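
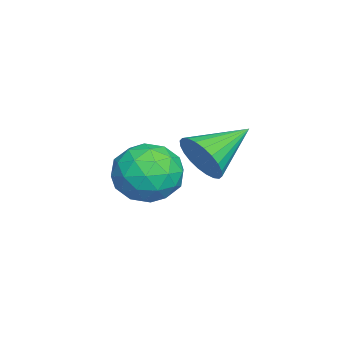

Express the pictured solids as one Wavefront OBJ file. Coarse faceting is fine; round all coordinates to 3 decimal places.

v -1.695 -1.623 -3.429
v -1.17 -1.033 -4.091
v -0.29 -2.427 -3.029
v 0.235 -1.837 -3.691
v -0.152 -1.425 -2.829
v -1.021 -0.929 -3.076
v -0.439 -2.531 -4.044
v -1.308 -2.035 -4.291
v -0.393 -1.594 -4.47
v -0.216 -0.911 -3.72
v -1.244 -2.549 -3.4
v -1.067 -1.866 -2.65
v -1.556 -1.258 -3.795
v 0.096 -2.202 -3.325
v -0.132 -1.961 -2.819
v 0.177 -1.614 -3.207
v -1.468 -1.196 -3.199
v -1.159 -0.849 -3.588
v -0.561 -1.08 -2.846
v -0.301 -2.611 -3.532
v 0.008 -2.264 -3.921
v -1.637 -1.846 -3.913
v -1.328 -1.499 -4.301
v -0.899 -2.38 -4.274
v -0.791 -1.241 -4.407
v 0.035 -1.713 -4.172
v -0.361 -2.121 -4.379
v -0.872 -1.829 -4.525
v -0.686 -0.839 -3.966
v 0.139 -1.311 -3.731
v -0.088 -1.07 -3.224
v -0.599 -0.778 -3.37
v -0.23 -1.169 -4.189
v -1.599 -2.149 -3.389
v -0.774 -2.621 -3.154
v -0.861 -2.682 -3.75
v -1.372 -2.39 -3.896
v -1.495 -1.747 -2.948
v -0.669 -2.219 -2.713
v -0.588 -1.631 -2.595
v -1.099 -1.339 -2.741
v -1.23 -2.291 -2.931
v 1.954 0.05 -1.547
v 2.425 0.187 -0.953
v 0.906 1.09 -0.953
v 2.518 0.393 -1.151
v 2.525 0.547 -1.408
v 2.445 0.626 -1.687
v 2.291 0.617 -1.944
v 2.085 0.522 -2.141
v 1.859 0.355 -2.248
v 1.647 0.142 -2.247
v 1.482 -0.086 -2.14
v 1.389 -0.292 -1.943
v 1.382 -0.446 -1.685
v 1.462 -0.525 -1.406
v 1.616 -0.516 -1.149
v 1.822 -0.421 -0.952
v 2.048 -0.254 -0.846
v 2.26 -0.041 -0.846
f 1 38 17
f 38 12 41
f 17 41 6
f 38 41 17
f 1 17 13
f 17 6 18
f 13 18 2
f 17 18 13
f 1 13 22
f 13 2 23
f 22 23 8
f 13 23 22
f 1 22 34
f 22 8 37
f 34 37 11
f 22 37 34
f 1 34 38
f 34 11 42
f 38 42 12
f 34 42 38
f 2 18 29
f 18 6 32
f 29 32 10
f 18 32 29
f 6 41 19
f 41 12 40
f 19 40 5
f 41 40 19
f 12 42 39
f 42 11 35
f 39 35 3
f 42 35 39
f 11 37 36
f 37 8 24
f 36 24 7
f 37 24 36
f 8 23 28
f 23 2 25
f 28 25 9
f 23 25 28
f 4 30 16
f 30 10 31
f 16 31 5
f 30 31 16
f 4 16 14
f 16 5 15
f 14 15 3
f 16 15 14
f 4 14 21
f 14 3 20
f 21 20 7
f 14 20 21
f 4 21 26
f 21 7 27
f 26 27 9
f 21 27 26
f 4 26 30
f 26 9 33
f 30 33 10
f 26 33 30
f 5 31 19
f 31 10 32
f 19 32 6
f 31 32 19
f 3 15 39
f 15 5 40
f 39 40 12
f 15 40 39
f 7 20 36
f 20 3 35
f 36 35 11
f 20 35 36
f 9 27 28
f 27 7 24
f 28 24 8
f 27 24 28
f 10 33 29
f 33 9 25
f 29 25 2
f 33 25 29
f 44 43 46
f 44 46 45
f 46 43 47
f 46 47 45
f 47 43 48
f 47 48 45
f 48 43 49
f 48 49 45
f 49 43 50
f 49 50 45
f 50 43 51
f 50 51 45
f 51 43 52
f 51 52 45
f 52 43 53
f 52 53 45
f 53 43 54
f 53 54 45
f 54 43 55
f 54 55 45
f 55 43 56
f 55 56 45
f 56 43 57
f 56 57 45
f 57 43 58
f 57 58 45
f 58 43 59
f 58 59 45
f 59 43 60
f 59 60 45
f 60 43 44
f 60 44 45



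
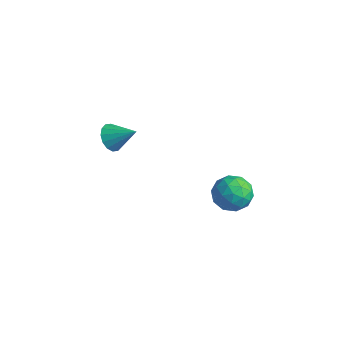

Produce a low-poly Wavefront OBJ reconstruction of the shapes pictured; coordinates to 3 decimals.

v -2.128 0.332 1.445
v -1.886 0.568 0.961
v -1.312 0.748 2.055
v -2.076 0.782 1.068
v -2.279 0.876 1.276
v -2.442 0.824 1.529
v -2.52 0.64 1.76
v -2.494 0.374 1.906
v -2.369 0.096 1.929
v -2.18 -0.119 1.823
v -1.976 -0.213 1.615
v -1.814 -0.161 1.362
v -1.735 0.023 1.131
v -1.762 0.29 0.984
v 2.651 2.33 0.518
v 3.166 1.792 0.657
v 1.754 1.508 0.663
v 2.269 0.97 0.802
v 2.159 1.528 1.303
v 2.714 2.035 1.213
v 2.206 1.265 0.107
v 2.761 1.772 0.017
v 2.891 1.134 0.403
v 2.862 1.296 1.141
v 2.058 2.004 0.179
v 2.029 2.166 0.917
v 2.987 2.133 0.575
v 1.933 1.167 0.745
v 1.868 1.495 1.04
v 2.171 1.179 1.121
v 2.721 2.276 0.902
v 3.024 1.96 0.983
v 2.432 1.805 1.363
v 1.896 1.34 0.337
v 2.199 1.024 0.418
v 2.749 2.121 0.199
v 3.052 1.805 0.28
v 2.488 1.495 -0.043
v 3.128 1.43 0.507
v 2.601 0.947 0.592
v 2.564 1.12 0.184
v 2.89 1.419 0.131
v 3.111 1.526 0.941
v 2.584 1.043 1.026
v 2.519 1.37 1.321
v 2.845 1.669 1.268
v 2.95 1.139 0.792
v 2.336 2.257 0.294
v 1.809 1.774 0.379
v 2.075 1.631 0.052
v 2.401 1.93 -0.001
v 2.319 2.353 0.728
v 1.792 1.87 0.813
v 2.03 1.881 1.189
v 2.356 2.18 1.136
v 1.97 2.161 0.528
f 2 1 4
f 2 4 3
f 4 1 5
f 4 5 3
f 5 1 6
f 5 6 3
f 6 1 7
f 6 7 3
f 7 1 8
f 7 8 3
f 8 1 9
f 8 9 3
f 9 1 10
f 9 10 3
f 10 1 11
f 10 11 3
f 11 1 12
f 11 12 3
f 12 1 13
f 12 13 3
f 13 1 14
f 13 14 3
f 14 1 2
f 14 2 3
f 15 52 31
f 52 26 55
f 31 55 20
f 52 55 31
f 15 31 27
f 31 20 32
f 27 32 16
f 31 32 27
f 15 27 36
f 27 16 37
f 36 37 22
f 27 37 36
f 15 36 48
f 36 22 51
f 48 51 25
f 36 51 48
f 15 48 52
f 48 25 56
f 52 56 26
f 48 56 52
f 16 32 43
f 32 20 46
f 43 46 24
f 32 46 43
f 20 55 33
f 55 26 54
f 33 54 19
f 55 54 33
f 26 56 53
f 56 25 49
f 53 49 17
f 56 49 53
f 25 51 50
f 51 22 38
f 50 38 21
f 51 38 50
f 22 37 42
f 37 16 39
f 42 39 23
f 37 39 42
f 18 44 30
f 44 24 45
f 30 45 19
f 44 45 30
f 18 30 28
f 30 19 29
f 28 29 17
f 30 29 28
f 18 28 35
f 28 17 34
f 35 34 21
f 28 34 35
f 18 35 40
f 35 21 41
f 40 41 23
f 35 41 40
f 18 40 44
f 40 23 47
f 44 47 24
f 40 47 44
f 19 45 33
f 45 24 46
f 33 46 20
f 45 46 33
f 17 29 53
f 29 19 54
f 53 54 26
f 29 54 53
f 21 34 50
f 34 17 49
f 50 49 25
f 34 49 50
f 23 41 42
f 41 21 38
f 42 38 22
f 41 38 42
f 24 47 43
f 47 23 39
f 43 39 16
f 47 39 43



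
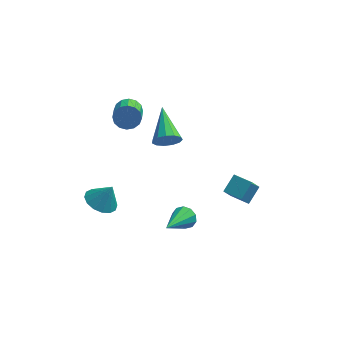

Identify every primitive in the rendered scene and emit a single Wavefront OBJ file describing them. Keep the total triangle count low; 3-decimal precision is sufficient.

v -0.704 -1.287 3.168
v -0.484 -0.94 2.54
v -1.216 0.567 4.012
v -0.893 -1.03 2.489
v -1.243 -1.201 2.653
v -1.422 -1.4 2.981
v -1.373 -1.562 3.368
v -1.111 -1.637 3.691
v -0.721 -1.601 3.849
v -0.325 -1.465 3.79
v -0.05 -1.273 3.534
v 0.018 -1.084 3.161
v -0.144 -0.96 2.791
v -3.743 -2.8 -0.61
v -3.185 -3.46 -0.821
v -3.177 -2.68 0.51
v -2.977 -3.077 -0.968
v -2.974 -2.619 -1.019
v -3.177 -2.209 -0.96
v -3.532 -1.958 -0.807
v -3.944 -1.933 -0.601
v -4.301 -2.14 -0.398
v -4.51 -2.524 -0.251
v -4.513 -2.982 -0.201
v -4.309 -3.391 -0.259
v -3.954 -3.642 -0.412
v -3.543 -3.667 -0.618
v 2.053 -1.228 -0.595
v 2.474 -0.439 0.046
v 2.361 -0.64 -1.522
v 2.781 0.149 -0.881
v 2.999 -1.729 -0.599
v 3.419 -0.94 0.042
v 3.306 -1.141 -1.526
v 3.727 -0.352 -0.885
v -3.22 2.469 1.715
v -2.844 2.227 1.139
v -2.684 0.929 1.788
v -3.06 1.171 2.365
v -2.584 2.374 1.37
v -2.424 1.077 2.019
v -2.494 2.547 1.694
v -2.335 1.25 2.343
v -2.599 2.699 2.023
v -2.44 1.402 2.673
v -2.871 2.79 2.27
v -2.711 1.492 2.92
v -3.236 2.794 2.369
v -3.076 1.496 3.018
v -3.596 2.711 2.292
v -3.436 1.413 2.941
v -3.856 2.563 2.061
v -3.696 1.266 2.71
v -3.945 2.39 1.737
v -3.786 1.093 2.386
v -3.84 2.238 1.407
v -3.681 0.941 2.057
v -3.569 2.148 1.16
v -3.409 0.85 1.81
v -3.204 2.144 1.062
v -3.044 0.846 1.711
v 0.153 -1.373 -2.898
v 0.598 -1.719 -3.262
v -0.493 -3.147 -2.002
v 0.781 -1.607 -2.908
v 0.725 -1.406 -2.55
v 0.45 -1.192 -2.326
v 0.062 -1.048 -2.32
v -0.291 -1.028 -2.535
v -0.475 -1.14 -2.889
v -0.418 -1.341 -3.246
v -0.144 -1.554 -3.471
v 0.244 -1.699 -3.477
f 2 1 4
f 2 4 3
f 4 1 5
f 4 5 3
f 5 1 6
f 5 6 3
f 6 1 7
f 6 7 3
f 7 1 8
f 7 8 3
f 8 1 9
f 8 9 3
f 9 1 10
f 9 10 3
f 10 1 11
f 10 11 3
f 11 1 12
f 11 12 3
f 12 1 13
f 12 13 3
f 13 1 2
f 13 2 3
f 15 14 17
f 15 17 16
f 17 14 18
f 17 18 16
f 18 14 19
f 18 19 16
f 19 14 20
f 19 20 16
f 20 14 21
f 20 21 16
f 21 14 22
f 21 22 16
f 22 14 23
f 22 23 16
f 23 14 24
f 23 24 16
f 24 14 25
f 24 25 16
f 25 14 26
f 25 26 16
f 26 14 27
f 26 27 16
f 27 14 15
f 27 15 16
f 29 31 28
f 32 29 28
f 28 31 30
f 30 32 28
f 29 35 31
f 33 29 32
f 33 35 29
f 31 35 30
f 34 32 30
f 30 35 34
f 34 33 32
f 35 33 34
f 37 36 40
f 37 40 38
f 38 40 41
f 38 41 39
f 40 36 42
f 40 42 41
f 41 42 43
f 41 43 39
f 42 36 44
f 42 44 43
f 43 44 45
f 43 45 39
f 44 36 46
f 44 46 45
f 45 46 47
f 45 47 39
f 46 36 48
f 46 48 47
f 47 48 49
f 47 49 39
f 48 36 50
f 48 50 49
f 49 50 51
f 49 51 39
f 50 36 52
f 50 52 51
f 51 52 53
f 51 53 39
f 52 36 54
f 52 54 53
f 53 54 55
f 53 55 39
f 54 36 56
f 54 56 55
f 55 56 57
f 55 57 39
f 56 36 58
f 56 58 57
f 57 58 59
f 57 59 39
f 58 36 60
f 58 60 59
f 59 60 61
f 59 61 39
f 60 36 37
f 60 37 61
f 61 37 38
f 61 38 39
f 63 62 65
f 63 65 64
f 65 62 66
f 65 66 64
f 66 62 67
f 66 67 64
f 67 62 68
f 67 68 64
f 68 62 69
f 68 69 64
f 69 62 70
f 69 70 64
f 70 62 71
f 70 71 64
f 71 62 72
f 71 72 64
f 72 62 73
f 72 73 64
f 73 62 63
f 73 63 64



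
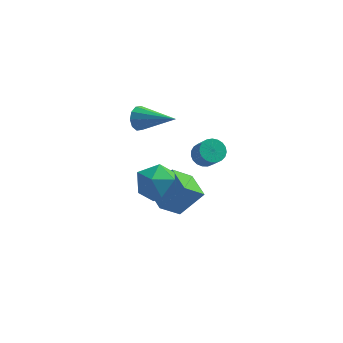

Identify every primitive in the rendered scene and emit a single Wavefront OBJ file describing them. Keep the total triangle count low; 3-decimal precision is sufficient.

v -3.368 4.426 2.829
v -3.022 4.572 2.226
v -1.572 3.554 3.651
v -2.978 4.916 2.495
v -3.083 5.073 2.891
v -3.297 4.983 3.263
v -3.538 4.68 3.47
v -3.715 4.281 3.431
v -3.759 3.936 3.163
v -3.654 3.779 2.767
v -3.44 3.869 2.394
v -3.198 4.172 2.188
v -2.093 -0.513 0.755
v -0.982 -0.116 1.938
v -2.716 0.705 0.931
v -1.605 1.103 2.114
v -1.195 0.097 -0.294
v -0.084 0.495 0.889
v -1.818 1.316 -0.118
v -0.707 1.713 1.065
v -3.021 -1.49 4.365
v -2.432 -0.683 3.92
v -1.868 -2.677 3.74
v -1.279 -1.87 3.295
v -1.322 -1.981 4.382
v -2.034 -1.247 4.768
v -2.266 -2.113 2.892
v -2.978 -1.379 3.278
v -1.965 -1.068 3.009
v -1.382 -0.986 3.931
v -2.918 -2.374 3.729
v -2.335 -2.292 4.651
v -0.136 1.257 3.173
v 0.268 0.928 2.768
v 0.681 0.335 3.663
v 0.276 0.663 4.067
v 0.422 1.143 2.84
v 0.835 0.55 3.735
v 0.48 1.379 2.969
v 0.892 0.785 3.864
v 0.43 1.593 3.134
v 0.843 1 4.029
v 0.283 1.749 3.305
v 0.696 1.155 4.2
v 0.063 1.819 3.454
v 0.476 1.226 4.348
v -0.191 1.793 3.553
v 0.222 1.2 4.448
v -0.436 1.674 3.587
v -0.023 1.081 4.482
v -0.629 1.482 3.55
v -0.216 0.889 4.444
v -0.737 1.252 3.447
v -0.324 0.659 4.341
v -0.741 1.022 3.296
v -0.328 0.429 4.191
v -0.641 0.833 3.125
v -0.228 0.24 4.019
v -0.453 0.717 2.961
v -0.04 0.124 3.856
v -0.211 0.695 2.834
v 0.202 0.102 3.729
v 0.044 0.769 2.766
v 0.457 0.176 3.661
f 2 1 4
f 2 4 3
f 4 1 5
f 4 5 3
f 5 1 6
f 5 6 3
f 6 1 7
f 6 7 3
f 7 1 8
f 7 8 3
f 8 1 9
f 8 9 3
f 9 1 10
f 9 10 3
f 10 1 11
f 10 11 3
f 11 1 12
f 11 12 3
f 12 1 2
f 12 2 3
f 14 16 13
f 17 14 13
f 13 16 15
f 15 17 13
f 14 20 16
f 18 14 17
f 18 20 14
f 16 20 15
f 19 17 15
f 15 20 19
f 19 18 17
f 20 18 19
f 21 32 26
f 21 26 22
f 21 22 28
f 21 28 31
f 21 31 32
f 22 26 30
f 26 32 25
f 32 31 23
f 31 28 27
f 28 22 29
f 24 30 25
f 24 25 23
f 24 23 27
f 24 27 29
f 24 29 30
f 25 30 26
f 23 25 32
f 27 23 31
f 29 27 28
f 30 29 22
f 34 33 37
f 34 37 35
f 35 37 38
f 35 38 36
f 37 33 39
f 37 39 38
f 38 39 40
f 38 40 36
f 39 33 41
f 39 41 40
f 40 41 42
f 40 42 36
f 41 33 43
f 41 43 42
f 42 43 44
f 42 44 36
f 43 33 45
f 43 45 44
f 44 45 46
f 44 46 36
f 45 33 47
f 45 47 46
f 46 47 48
f 46 48 36
f 47 33 49
f 47 49 48
f 48 49 50
f 48 50 36
f 49 33 51
f 49 51 50
f 50 51 52
f 50 52 36
f 51 33 53
f 51 53 52
f 52 53 54
f 52 54 36
f 53 33 55
f 53 55 54
f 54 55 56
f 54 56 36
f 55 33 57
f 55 57 56
f 56 57 58
f 56 58 36
f 57 33 59
f 57 59 58
f 58 59 60
f 58 60 36
f 59 33 61
f 59 61 60
f 60 61 62
f 60 62 36
f 61 33 63
f 61 63 62
f 62 63 64
f 62 64 36
f 63 33 34
f 63 34 64
f 64 34 35
f 64 35 36



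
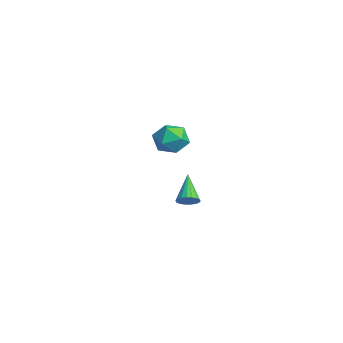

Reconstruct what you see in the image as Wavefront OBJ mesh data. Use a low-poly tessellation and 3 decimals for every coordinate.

v -3.407 0.547 -3.447
v -3.196 0.186 -3.106
v -4.553 0.873 -2.393
v -3.083 0.389 -3.046
v -3.034 0.623 -3.064
v -3.059 0.843 -3.159
v -3.153 1.004 -3.311
v -3.297 1.074 -3.489
v -3.463 1.041 -3.66
v -3.618 0.909 -3.788
v -3.732 0.706 -3.848
v -3.781 0.472 -3.83
v -3.756 0.252 -3.735
v -3.662 0.091 -3.583
v -3.518 0.021 -3.405
v -3.352 0.054 -3.234
v 0.699 -0.842 2.955
v 1.403 -1.139 2.655
v 0.017 -1.621 2.125
v 0.721 -1.918 1.825
v 0.491 -2.101 2.591
v 0.913 -1.62 3.104
v 0.507 -1.14 1.676
v 0.929 -0.659 2.189
v 1.284 -1.323 1.865
v 1.274 -1.917 2.43
v 0.146 -0.843 2.35
v 0.136 -1.437 2.915
f 2 1 4
f 2 4 3
f 4 1 5
f 4 5 3
f 5 1 6
f 5 6 3
f 6 1 7
f 6 7 3
f 7 1 8
f 7 8 3
f 8 1 9
f 8 9 3
f 9 1 10
f 9 10 3
f 10 1 11
f 10 11 3
f 11 1 12
f 11 12 3
f 12 1 13
f 12 13 3
f 13 1 14
f 13 14 3
f 14 1 15
f 14 15 3
f 15 1 16
f 15 16 3
f 16 1 2
f 16 2 3
f 17 28 22
f 17 22 18
f 17 18 24
f 17 24 27
f 17 27 28
f 18 22 26
f 22 28 21
f 28 27 19
f 27 24 23
f 24 18 25
f 20 26 21
f 20 21 19
f 20 19 23
f 20 23 25
f 20 25 26
f 21 26 22
f 19 21 28
f 23 19 27
f 25 23 24
f 26 25 18



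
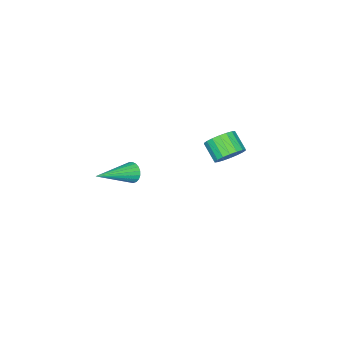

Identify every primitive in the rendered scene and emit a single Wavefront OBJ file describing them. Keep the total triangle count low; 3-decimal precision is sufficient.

v 2.61 1.675 0.835
v 2.832 1.91 0.44
v 4.33 1.245 1.545
v 2.813 2.068 0.581
v 2.76 2.158 0.765
v 2.68 2.164 0.961
v 2.588 2.086 1.136
v 2.5 1.937 1.258
v 2.432 1.742 1.308
v 2.393 1.536 1.275
v 2.393 1.354 1.166
v 2.43 1.228 1
v 2.498 1.178 0.806
v 2.585 1.215 0.616
v 2.677 1.331 0.464
v 2.757 1.507 0.376
v 2.812 1.711 0.368
v -1.507 3.558 0.103
v -0.894 3.639 0.492
v -1.181 2.863 1.106
v -1.793 2.782 0.717
v -1.103 3.837 0.644
v -1.39 3.06 1.258
v -1.392 3.979 0.689
v -1.679 3.202 1.302
v -1.703 4.037 0.618
v -1.99 3.261 1.231
v -1.976 4.001 0.445
v -2.263 3.225 1.058
v -2.155 3.877 0.204
v -2.442 3.101 0.817
v -2.207 3.69 -0.057
v -2.493 2.914 0.557
v -2.119 3.477 -0.286
v -2.406 2.701 0.328
v -1.91 3.28 -0.438
v -2.197 2.503 0.176
v -1.621 3.138 -0.482
v -1.908 2.361 0.131
v -1.31 3.079 -0.411
v -1.597 2.303 0.202
v -1.037 3.115 -0.238
v -1.324 2.339 0.375
v -0.858 3.239 0.003
v -1.145 2.463 0.616
v -0.807 3.426 0.263
v -1.093 2.65 0.877
f 2 1 4
f 2 4 3
f 4 1 5
f 4 5 3
f 5 1 6
f 5 6 3
f 6 1 7
f 6 7 3
f 7 1 8
f 7 8 3
f 8 1 9
f 8 9 3
f 9 1 10
f 9 10 3
f 10 1 11
f 10 11 3
f 11 1 12
f 11 12 3
f 12 1 13
f 12 13 3
f 13 1 14
f 13 14 3
f 14 1 15
f 14 15 3
f 15 1 16
f 15 16 3
f 16 1 17
f 16 17 3
f 17 1 2
f 17 2 3
f 19 18 22
f 19 22 20
f 20 22 23
f 20 23 21
f 22 18 24
f 22 24 23
f 23 24 25
f 23 25 21
f 24 18 26
f 24 26 25
f 25 26 27
f 25 27 21
f 26 18 28
f 26 28 27
f 27 28 29
f 27 29 21
f 28 18 30
f 28 30 29
f 29 30 31
f 29 31 21
f 30 18 32
f 30 32 31
f 31 32 33
f 31 33 21
f 32 18 34
f 32 34 33
f 33 34 35
f 33 35 21
f 34 18 36
f 34 36 35
f 35 36 37
f 35 37 21
f 36 18 38
f 36 38 37
f 37 38 39
f 37 39 21
f 38 18 40
f 38 40 39
f 39 40 41
f 39 41 21
f 40 18 42
f 40 42 41
f 41 42 43
f 41 43 21
f 42 18 44
f 42 44 43
f 43 44 45
f 43 45 21
f 44 18 46
f 44 46 45
f 45 46 47
f 45 47 21
f 46 18 19
f 46 19 47
f 47 19 20
f 47 20 21



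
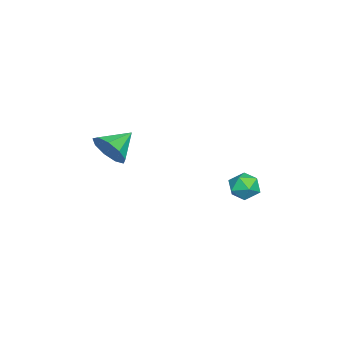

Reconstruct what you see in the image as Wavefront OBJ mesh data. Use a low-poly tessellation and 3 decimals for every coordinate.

v 1.676 3.408 -1.154
v 2.031 3.923 -1.617
v 2.569 3.577 -0.283
v 2.924 4.092 -0.746
v 2.238 4.267 -0.424
v 1.686 4.163 -0.962
v 2.914 3.337 -0.938
v 2.362 3.233 -1.476
v 2.796 3.879 -1.484
v 2.378 4.453 -1.166
v 2.222 3.047 -0.734
v 1.804 3.621 -0.416
v 3.512 -1.769 1.076
v 4.039 -1.628 1.842
v 2.448 -1.091 1.684
v 4.115 -1.14 1.43
v 3.908 -0.946 0.853
v 3.517 -1.138 0.38
v 3.123 -1.624 0.233
v 2.911 -2.178 0.481
v 2.98 -2.541 1.007
v 3.298 -2.543 1.566
v 3.716 -2.182 1.896
f 1 12 6
f 1 6 2
f 1 2 8
f 1 8 11
f 1 11 12
f 2 6 10
f 6 12 5
f 12 11 3
f 11 8 7
f 8 2 9
f 4 10 5
f 4 5 3
f 4 3 7
f 4 7 9
f 4 9 10
f 5 10 6
f 3 5 12
f 7 3 11
f 9 7 8
f 10 9 2
f 14 13 16
f 14 16 15
f 16 13 17
f 16 17 15
f 17 13 18
f 17 18 15
f 18 13 19
f 18 19 15
f 19 13 20
f 19 20 15
f 20 13 21
f 20 21 15
f 21 13 22
f 21 22 15
f 22 13 23
f 22 23 15
f 23 13 14
f 23 14 15



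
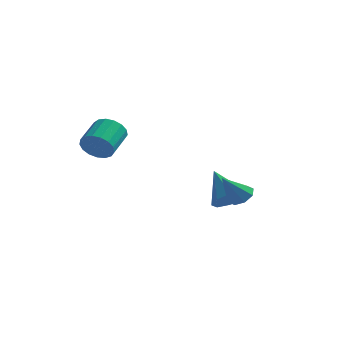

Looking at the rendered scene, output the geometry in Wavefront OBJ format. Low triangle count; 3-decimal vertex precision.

v 4.372 -1.002 -0.976
v 5.01 -1.302 -0.788
v 3.628 -1.738 0.376
v 4.934 -0.799 -0.556
v 4.529 -0.415 -0.57
v 4.032 -0.375 -0.822
v 3.734 -0.701 -1.163
v 3.81 -1.204 -1.396
v 4.216 -1.588 -1.382
v 4.713 -1.629 -1.13
v -2.117 -2.768 2.189
v -1.805 -3.125 2.942
v -1.591 -1.669 3.544
v -1.903 -1.312 2.791
v -1.458 -3.077 2.701
v -1.243 -1.621 3.303
v -1.261 -2.957 2.342
v -1.047 -1.501 2.944
v -1.261 -2.795 1.949
v -1.046 -1.339 2.55
v -1.457 -2.626 1.61
v -1.242 -1.17 2.212
v -1.804 -2.49 1.404
v -1.589 -1.034 2.006
v -2.223 -2.417 1.378
v -2.008 -0.961 1.98
v -2.617 -2.425 1.538
v -2.403 -0.969 2.139
v -2.898 -2.512 1.847
v -2.683 -1.055 2.448
v -2.999 -2.657 2.234
v -2.785 -1.201 2.836
v -2.899 -2.827 2.611
v -2.684 -1.371 3.213
v -2.619 -2.984 2.892
v -2.404 -1.528 3.493
v -2.225 -3.092 3.011
v -2.01 -1.636 3.613
v 3.255 1.721 -2.498
v 4.096 2.213 -2.197
v 2.145 2.779 -1.122
v 3.727 2.581 -2.778
v 3.081 2.445 -3.195
v 2.537 1.885 -3.203
v 2.413 1.229 -2.798
v 2.783 0.861 -2.217
v 3.429 0.997 -1.801
v 3.973 1.557 -1.792
f 2 1 4
f 2 4 3
f 4 1 5
f 4 5 3
f 5 1 6
f 5 6 3
f 6 1 7
f 6 7 3
f 7 1 8
f 7 8 3
f 8 1 9
f 8 9 3
f 9 1 10
f 9 10 3
f 10 1 2
f 10 2 3
f 12 11 15
f 12 15 13
f 13 15 16
f 13 16 14
f 15 11 17
f 15 17 16
f 16 17 18
f 16 18 14
f 17 11 19
f 17 19 18
f 18 19 20
f 18 20 14
f 19 11 21
f 19 21 20
f 20 21 22
f 20 22 14
f 21 11 23
f 21 23 22
f 22 23 24
f 22 24 14
f 23 11 25
f 23 25 24
f 24 25 26
f 24 26 14
f 25 11 27
f 25 27 26
f 26 27 28
f 26 28 14
f 27 11 29
f 27 29 28
f 28 29 30
f 28 30 14
f 29 11 31
f 29 31 30
f 30 31 32
f 30 32 14
f 31 11 33
f 31 33 32
f 32 33 34
f 32 34 14
f 33 11 35
f 33 35 34
f 34 35 36
f 34 36 14
f 35 11 37
f 35 37 36
f 36 37 38
f 36 38 14
f 37 11 12
f 37 12 38
f 38 12 13
f 38 13 14
f 40 39 42
f 40 42 41
f 42 39 43
f 42 43 41
f 43 39 44
f 43 44 41
f 44 39 45
f 44 45 41
f 45 39 46
f 45 46 41
f 46 39 47
f 46 47 41
f 47 39 48
f 47 48 41
f 48 39 40
f 48 40 41



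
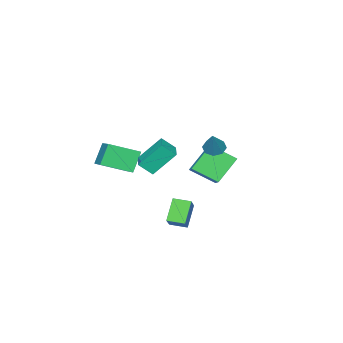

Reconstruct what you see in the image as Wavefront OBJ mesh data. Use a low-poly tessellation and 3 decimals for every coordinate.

v 2.798 2.303 -3.177
v 1.856 2.001 -1.868
v 2.312 3.247 -3.309
v 1.371 2.945 -2
v 3.949 3.035 -2.18
v 3.008 2.733 -0.871
v 3.464 3.979 -2.312
v 2.522 3.677 -1.003
v -0.19 3.184 2.181
v 0.278 3.477 1.751
v 0.71 3.736 3.539
v -0.12 3.812 1.88
v -0.56 3.778 2.184
v -0.782 3.397 2.487
v -0.658 2.89 2.611
v -0.26 2.556 2.483
v 0.18 2.589 2.178
v 0.402 2.971 1.875
v -3.65 -0.009 0.141
v -2.537 1.079 0.942
v -4.371 1.423 -0.802
v -3.259 2.511 -0.002
v -2.261 -0.311 -1.378
v -1.149 0.777 -0.578
v -2.983 1.121 -2.322
v -1.87 2.209 -1.521
v 2.411 2.473 2.842
v 2.896 1.818 3.566
v 3.537 3.428 2.952
v 4.022 2.772 3.676
v 3.338 1.548 1.384
v 3.823 0.892 2.108
v 4.464 2.502 1.494
v 4.949 1.847 2.218
v 3.361 -2.161 2.238
v 4.52 -0.696 2.977
v 2.1 -0.822 1.561
v 3.26 0.644 2.3
v 4.14 -2.104 0.9
v 5.3 -0.638 1.639
v 2.88 -0.764 0.223
v 4.039 0.701 0.962
f 2 4 1
f 5 2 1
f 1 4 3
f 3 5 1
f 2 8 4
f 6 2 5
f 6 8 2
f 4 8 3
f 7 5 3
f 3 8 7
f 7 6 5
f 8 6 7
f 10 9 12
f 10 12 11
f 12 9 13
f 12 13 11
f 13 9 14
f 13 14 11
f 14 9 15
f 14 15 11
f 15 9 16
f 15 16 11
f 16 9 17
f 16 17 11
f 17 9 18
f 17 18 11
f 18 9 10
f 18 10 11
f 20 22 19
f 23 20 19
f 19 22 21
f 21 23 19
f 20 26 22
f 24 20 23
f 24 26 20
f 22 26 21
f 25 23 21
f 21 26 25
f 25 24 23
f 26 24 25
f 28 30 27
f 31 28 27
f 27 30 29
f 29 31 27
f 28 34 30
f 32 28 31
f 32 34 28
f 30 34 29
f 33 31 29
f 29 34 33
f 33 32 31
f 34 32 33
f 36 38 35
f 39 36 35
f 35 38 37
f 37 39 35
f 36 42 38
f 40 36 39
f 40 42 36
f 38 42 37
f 41 39 37
f 37 42 41
f 41 40 39
f 42 40 41



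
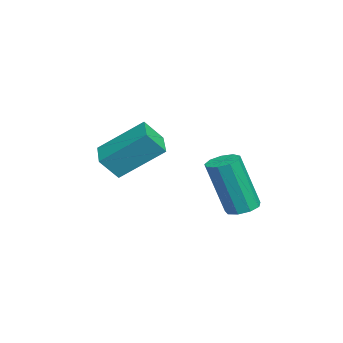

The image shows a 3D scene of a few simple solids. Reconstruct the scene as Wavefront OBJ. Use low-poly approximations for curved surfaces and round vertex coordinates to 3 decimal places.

v -0.024 -2.68 2.193
v 0.189 -3.284 2.961
v 0.008 -1.174 3.367
v 0.221 -1.778 4.136
v 1.119 -2.542 1.984
v 1.332 -3.146 2.753
v 1.151 -1.036 3.159
v 1.364 -1.64 3.927
v 3.768 1.383 1.76
v 4.084 0.934 1.603
v 4.167 0.309 3.564
v 3.852 0.757 3.72
v 4.315 1.236 1.69
v 4.398 0.611 3.651
v 4.29 1.607 1.809
v 4.374 0.981 3.77
v 4.021 1.872 1.905
v 4.105 1.247 3.866
v 3.634 1.909 1.933
v 3.718 1.283 3.894
v 3.31 1.699 1.88
v 3.393 1.074 3.841
v 3.2 1.342 1.771
v 3.283 0.716 3.732
v 3.356 1.003 1.656
v 3.439 0.378 3.617
v 3.705 0.842 1.59
v 3.788 0.217 3.551
f 2 4 1
f 5 2 1
f 1 4 3
f 3 5 1
f 2 8 4
f 6 2 5
f 6 8 2
f 4 8 3
f 7 5 3
f 3 8 7
f 7 6 5
f 8 6 7
f 10 9 13
f 10 13 11
f 11 13 14
f 11 14 12
f 13 9 15
f 13 15 14
f 14 15 16
f 14 16 12
f 15 9 17
f 15 17 16
f 16 17 18
f 16 18 12
f 17 9 19
f 17 19 18
f 18 19 20
f 18 20 12
f 19 9 21
f 19 21 20
f 20 21 22
f 20 22 12
f 21 9 23
f 21 23 22
f 22 23 24
f 22 24 12
f 23 9 25
f 23 25 24
f 24 25 26
f 24 26 12
f 25 9 27
f 25 27 26
f 26 27 28
f 26 28 12
f 27 9 10
f 27 10 28
f 28 10 11
f 28 11 12



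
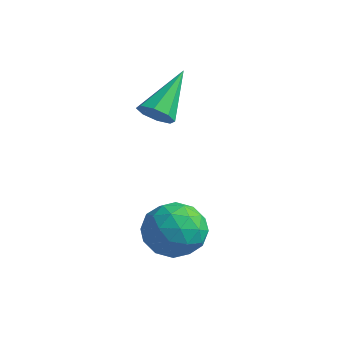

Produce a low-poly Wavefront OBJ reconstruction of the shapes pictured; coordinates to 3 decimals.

v -0.054 -2.626 -3.133
v 0.597 -2.294 -3.591
v -0.097 -3.726 -3.989
v 0.554 -3.394 -4.447
v 0.694 -3.685 -3.648
v 0.72 -3.005 -3.118
v -0.22 -3.015 -4.462
v -0.194 -2.335 -3.932
v 0.494 -2.535 -4.412
v 1.059 -2.949 -3.909
v -0.559 -3.071 -3.671
v 0.006 -3.485 -3.168
v 0.275 -2.363 -3.286
v 0.225 -3.657 -4.294
v 0.307 -3.827 -3.824
v 0.69 -3.632 -4.093
v 0.348 -2.781 -3.009
v 0.73 -2.586 -3.278
v 0.787 -3.404 -3.311
v -0.23 -3.434 -4.302
v 0.152 -3.239 -4.571
v -0.19 -2.388 -3.487
v 0.193 -2.193 -3.756
v -0.287 -2.616 -4.269
v 0.597 -2.31 -4.038
v 0.572 -2.957 -4.542
v 0.117 -2.734 -4.551
v 0.133 -2.334 -4.239
v 0.929 -2.553 -3.743
v 0.904 -3.2 -4.246
v 0.986 -3.371 -3.776
v 1.002 -2.971 -3.465
v 0.869 -2.695 -4.226
v -0.404 -2.82 -3.334
v -0.429 -3.467 -3.837
v -0.502 -3.049 -4.115
v -0.486 -2.649 -3.804
v -0.072 -3.063 -3.038
v -0.097 -3.71 -3.542
v 0.367 -3.686 -3.341
v 0.383 -3.286 -3.029
v -0.369 -3.325 -3.354
v -2.031 -1.186 -1.473
v -1.535 -1.257 -1.271
v -2.249 0.106 -0.487
v -1.538 -1.006 -1.6
v -1.83 -0.862 -1.854
v -2.239 -0.907 -1.885
v -2.527 -1.116 -1.675
v -2.524 -1.366 -1.346
v -2.233 -1.511 -1.091
v -1.823 -1.466 -1.06
f 1 38 17
f 38 12 41
f 17 41 6
f 38 41 17
f 1 17 13
f 17 6 18
f 13 18 2
f 17 18 13
f 1 13 22
f 13 2 23
f 22 23 8
f 13 23 22
f 1 22 34
f 22 8 37
f 34 37 11
f 22 37 34
f 1 34 38
f 34 11 42
f 38 42 12
f 34 42 38
f 2 18 29
f 18 6 32
f 29 32 10
f 18 32 29
f 6 41 19
f 41 12 40
f 19 40 5
f 41 40 19
f 12 42 39
f 42 11 35
f 39 35 3
f 42 35 39
f 11 37 36
f 37 8 24
f 36 24 7
f 37 24 36
f 8 23 28
f 23 2 25
f 28 25 9
f 23 25 28
f 4 30 16
f 30 10 31
f 16 31 5
f 30 31 16
f 4 16 14
f 16 5 15
f 14 15 3
f 16 15 14
f 4 14 21
f 14 3 20
f 21 20 7
f 14 20 21
f 4 21 26
f 21 7 27
f 26 27 9
f 21 27 26
f 4 26 30
f 26 9 33
f 30 33 10
f 26 33 30
f 5 31 19
f 31 10 32
f 19 32 6
f 31 32 19
f 3 15 39
f 15 5 40
f 39 40 12
f 15 40 39
f 7 20 36
f 20 3 35
f 36 35 11
f 20 35 36
f 9 27 28
f 27 7 24
f 28 24 8
f 27 24 28
f 10 33 29
f 33 9 25
f 29 25 2
f 33 25 29
f 44 43 46
f 44 46 45
f 46 43 47
f 46 47 45
f 47 43 48
f 47 48 45
f 48 43 49
f 48 49 45
f 49 43 50
f 49 50 45
f 50 43 51
f 50 51 45
f 51 43 52
f 51 52 45
f 52 43 44
f 52 44 45



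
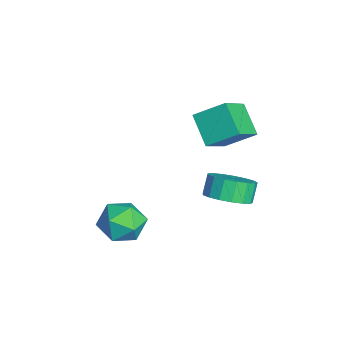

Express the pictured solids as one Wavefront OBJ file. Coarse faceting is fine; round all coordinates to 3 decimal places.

v -2.339 1.508 -1.537
v -1.586 1.055 -0.908
v -2.128 1.34 -0.055
v -2.881 1.792 -0.683
v -1.423 1.542 -0.967
v -1.964 1.827 -0.113
v -1.469 2.021 -1.156
v -2.01 2.306 -0.302
v -1.714 2.382 -1.432
v -2.256 2.667 -0.579
v -2.103 2.543 -1.732
v -2.644 2.828 -0.879
v -2.546 2.467 -1.988
v -3.087 2.752 -1.134
v -2.942 2.171 -2.14
v -3.483 2.456 -1.286
v -3.199 1.723 -2.154
v -3.74 2.008 -1.3
v -3.26 1.226 -2.026
v -3.801 1.51 -1.173
v -3.11 0.793 -1.787
v -3.651 1.078 -0.933
v -2.783 0.524 -1.49
v -3.324 0.809 -0.636
v -2.355 0.48 -1.204
v -2.896 0.765 -0.35
v -1.923 0.672 -0.994
v -2.464 0.957 -0.14
v -1.271 -1.965 -1.571
v -0.774 -2.503 -2.438
v -1.846 -3.577 -0.902
v -1.349 -4.115 -1.769
v -0.714 -3.612 -0.974
v -0.358 -2.616 -1.388
v -2.262 -3.464 -1.952
v -1.906 -2.468 -2.366
v -1.387 -3.43 -2.674
v -0.429 -3.521 -2.07
v -2.191 -2.559 -1.27
v -1.233 -2.65 -0.666
v -4.615 1.12 2.089
v -4.315 2.445 2.973
v -3.354 1.508 1.081
v -3.054 2.832 1.965
v -3.486 0.168 3.135
v -3.186 1.492 4.019
v -2.225 0.555 2.127
v -1.925 1.88 3.011
f 2 1 5
f 2 5 3
f 3 5 6
f 3 6 4
f 5 1 7
f 5 7 6
f 6 7 8
f 6 8 4
f 7 1 9
f 7 9 8
f 8 9 10
f 8 10 4
f 9 1 11
f 9 11 10
f 10 11 12
f 10 12 4
f 11 1 13
f 11 13 12
f 12 13 14
f 12 14 4
f 13 1 15
f 13 15 14
f 14 15 16
f 14 16 4
f 15 1 17
f 15 17 16
f 16 17 18
f 16 18 4
f 17 1 19
f 17 19 18
f 18 19 20
f 18 20 4
f 19 1 21
f 19 21 20
f 20 21 22
f 20 22 4
f 21 1 23
f 21 23 22
f 22 23 24
f 22 24 4
f 23 1 25
f 23 25 24
f 24 25 26
f 24 26 4
f 25 1 27
f 25 27 26
f 26 27 28
f 26 28 4
f 27 1 2
f 27 2 28
f 28 2 3
f 28 3 4
f 29 40 34
f 29 34 30
f 29 30 36
f 29 36 39
f 29 39 40
f 30 34 38
f 34 40 33
f 40 39 31
f 39 36 35
f 36 30 37
f 32 38 33
f 32 33 31
f 32 31 35
f 32 35 37
f 32 37 38
f 33 38 34
f 31 33 40
f 35 31 39
f 37 35 36
f 38 37 30
f 42 44 41
f 45 42 41
f 41 44 43
f 43 45 41
f 42 48 44
f 46 42 45
f 46 48 42
f 44 48 43
f 47 45 43
f 43 48 47
f 47 46 45
f 48 46 47



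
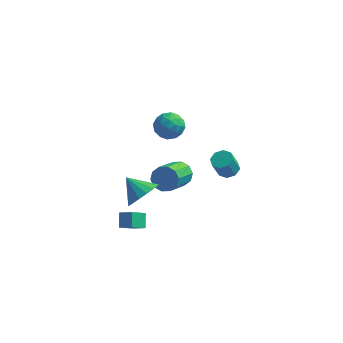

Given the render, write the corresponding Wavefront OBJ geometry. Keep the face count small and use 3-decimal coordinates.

v 0.26 1.712 -1.963
v 0.774 1.99 -1.402
v 0.473 0.185 -0.235
v -0.04 -0.092 -0.797
v 0.314 2.145 -1.28
v 0.013 0.34 -0.114
v -0.167 2.135 -1.42
v -0.468 0.33 -0.253
v -0.484 1.963 -1.767
v -0.785 0.158 -0.6
v -0.517 1.696 -2.189
v -0.818 -0.109 -1.023
v -0.253 1.435 -2.525
v -0.554 -0.37 -1.358
v 0.207 1.28 -2.646
v -0.094 -0.525 -1.48
v 0.688 1.29 -2.507
v 0.387 -0.515 -1.34
v 1.005 1.462 -2.16
v 0.704 -0.343 -0.993
v 1.038 1.729 -1.737
v 0.737 -0.076 -0.571
v -0.403 -2.863 0.335
v -0.066 -3.433 1.125
v -1.477 -2.377 1.145
v 0.17 -3.004 1.18
v 0.275 -2.542 1.041
v 0.224 -2.154 0.741
v 0.03 -1.929 0.348
v -0.263 -1.917 -0.048
v -0.589 -2.123 -0.356
v -0.872 -2.498 -0.506
v -1.047 -2.956 -0.463
v -1.075 -3.394 -0.237
v -0.949 -3.71 0.12
v -0.698 -3.832 0.526
v -0.38 -3.732 0.889
v 0.494 0.701 4.142
v 0.966 0.389 3.451
v -0.706 0.111 3.589
v -0.234 -0.201 2.898
v -0.109 -0.542 3.714
v 0.632 -0.178 4.056
v -0.372 0.678 2.984
v 0.369 1.042 3.326
v 0.431 0.375 2.735
v 0.593 -0.38 3.186
v -0.333 0.88 3.854
v -0.171 0.125 4.305
v 0.835 0.596 3.845
v -0.575 -0.096 3.195
v -0.502 -0.297 3.675
v -0.224 -0.481 3.268
v 0.639 0.263 4.201
v 0.916 0.08 3.794
v 0.285 -0.467 3.949
v -0.656 0.42 3.246
v -0.379 0.237 2.839
v 0.484 0.981 3.772
v 0.762 0.797 3.365
v -0.025 0.967 3.091
v 0.798 0.405 3.018
v 0.093 0.058 2.693
v 0.012 0.575 2.743
v 0.447 0.789 2.944
v 0.894 -0.039 3.283
v 0.189 -0.385 2.958
v 0.262 -0.586 3.438
v 0.698 -0.372 3.639
v 0.579 -0.047 2.862
v 0.071 0.885 4.082
v -0.634 0.539 3.757
v -0.438 0.872 3.401
v -0.002 1.086 3.602
v 0.167 0.442 4.347
v -0.538 0.095 4.022
v -0.187 -0.289 4.096
v 0.248 -0.075 4.297
v -0.319 0.547 4.178
v 2.486 4.08 -3.198
v 2.904 4.534 -2.937
v 2.592 4.134 -1.741
v 2.174 3.68 -2.002
v 2.429 4.718 -3
v 2.117 4.317 -1.803
v 1.988 4.528 -3.179
v 1.676 4.127 -1.982
v 1.838 4.075 -3.369
v 1.526 3.675 -2.172
v 2.068 3.626 -3.459
v 1.756 3.226 -2.263
v 2.543 3.443 -3.397
v 2.231 3.042 -2.2
v 2.984 3.633 -3.218
v 2.672 3.232 -2.021
v 3.134 4.085 -3.028
v 2.822 3.685 -1.831
v -2.05 -1.967 -3.819
v -1.304 -2.097 -3.454
v -2.231 -1.28 -3.204
v -1.486 -1.409 -2.839
v -1.534 -1.151 -4.581
v -0.789 -1.28 -4.216
v -1.716 -0.463 -3.966
v -0.97 -0.593 -3.601
f 2 1 5
f 2 5 3
f 3 5 6
f 3 6 4
f 5 1 7
f 5 7 6
f 6 7 8
f 6 8 4
f 7 1 9
f 7 9 8
f 8 9 10
f 8 10 4
f 9 1 11
f 9 11 10
f 10 11 12
f 10 12 4
f 11 1 13
f 11 13 12
f 12 13 14
f 12 14 4
f 13 1 15
f 13 15 14
f 14 15 16
f 14 16 4
f 15 1 17
f 15 17 16
f 16 17 18
f 16 18 4
f 17 1 19
f 17 19 18
f 18 19 20
f 18 20 4
f 19 1 21
f 19 21 20
f 20 21 22
f 20 22 4
f 21 1 2
f 21 2 22
f 22 2 3
f 22 3 4
f 24 23 26
f 24 26 25
f 26 23 27
f 26 27 25
f 27 23 28
f 27 28 25
f 28 23 29
f 28 29 25
f 29 23 30
f 29 30 25
f 30 23 31
f 30 31 25
f 31 23 32
f 31 32 25
f 32 23 33
f 32 33 25
f 33 23 34
f 33 34 25
f 34 23 35
f 34 35 25
f 35 23 36
f 35 36 25
f 36 23 37
f 36 37 25
f 37 23 24
f 37 24 25
f 38 75 54
f 75 49 78
f 54 78 43
f 75 78 54
f 38 54 50
f 54 43 55
f 50 55 39
f 54 55 50
f 38 50 59
f 50 39 60
f 59 60 45
f 50 60 59
f 38 59 71
f 59 45 74
f 71 74 48
f 59 74 71
f 38 71 75
f 71 48 79
f 75 79 49
f 71 79 75
f 39 55 66
f 55 43 69
f 66 69 47
f 55 69 66
f 43 78 56
f 78 49 77
f 56 77 42
f 78 77 56
f 49 79 76
f 79 48 72
f 76 72 40
f 79 72 76
f 48 74 73
f 74 45 61
f 73 61 44
f 74 61 73
f 45 60 65
f 60 39 62
f 65 62 46
f 60 62 65
f 41 67 53
f 67 47 68
f 53 68 42
f 67 68 53
f 41 53 51
f 53 42 52
f 51 52 40
f 53 52 51
f 41 51 58
f 51 40 57
f 58 57 44
f 51 57 58
f 41 58 63
f 58 44 64
f 63 64 46
f 58 64 63
f 41 63 67
f 63 46 70
f 67 70 47
f 63 70 67
f 42 68 56
f 68 47 69
f 56 69 43
f 68 69 56
f 40 52 76
f 52 42 77
f 76 77 49
f 52 77 76
f 44 57 73
f 57 40 72
f 73 72 48
f 57 72 73
f 46 64 65
f 64 44 61
f 65 61 45
f 64 61 65
f 47 70 66
f 70 46 62
f 66 62 39
f 70 62 66
f 81 80 84
f 81 84 82
f 82 84 85
f 82 85 83
f 84 80 86
f 84 86 85
f 85 86 87
f 85 87 83
f 86 80 88
f 86 88 87
f 87 88 89
f 87 89 83
f 88 80 90
f 88 90 89
f 89 90 91
f 89 91 83
f 90 80 92
f 90 92 91
f 91 92 93
f 91 93 83
f 92 80 94
f 92 94 93
f 93 94 95
f 93 95 83
f 94 80 96
f 94 96 95
f 95 96 97
f 95 97 83
f 96 80 81
f 96 81 97
f 97 81 82
f 97 82 83
f 99 101 98
f 102 99 98
f 98 101 100
f 100 102 98
f 99 105 101
f 103 99 102
f 103 105 99
f 101 105 100
f 104 102 100
f 100 105 104
f 104 103 102
f 105 103 104



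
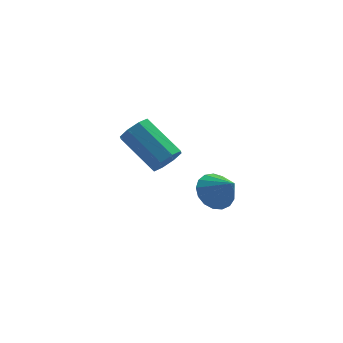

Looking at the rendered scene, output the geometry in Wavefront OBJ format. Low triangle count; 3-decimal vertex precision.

v -0.455 0.833 -2.94
v -0.117 1.311 -3.265
v -1.027 2.606 -2.306
v -1.365 2.127 -1.98
v -0.553 1.182 -3.503
v -1.462 2.476 -2.544
v -0.931 0.848 -3.411
v -1.84 2.142 -2.452
v -1.03 0.505 -3.043
v -1.94 1.8 -2.084
v -0.793 0.354 -2.614
v -1.703 1.649 -1.655
v -0.358 0.484 -2.376
v -1.267 1.778 -1.417
v 0.02 0.818 -2.468
v -0.889 2.112 -1.509
v 0.12 1.16 -2.836
v -0.79 2.455 -1.877
v 0.439 -2.446 -2.27
v 1.061 -2.547 -2.695
v 0.901 -3.134 -1.43
v 1.138 -2.252 -2.496
v 1.055 -2.002 -2.246
v 0.831 -1.854 -2.001
v 0.517 -1.841 -1.818
v 0.185 -1.967 -1.738
v -0.089 -2.202 -1.78
v -0.241 -2.494 -1.935
v -0.238 -2.775 -2.166
v -0.08 -2.98 -2.422
v 0.197 -3.063 -2.642
v 0.529 -3.005 -2.777
v 0.841 -2.819 -2.796
f 2 1 5
f 2 5 3
f 3 5 6
f 3 6 4
f 5 1 7
f 5 7 6
f 6 7 8
f 6 8 4
f 7 1 9
f 7 9 8
f 8 9 10
f 8 10 4
f 9 1 11
f 9 11 10
f 10 11 12
f 10 12 4
f 11 1 13
f 11 13 12
f 12 13 14
f 12 14 4
f 13 1 15
f 13 15 14
f 14 15 16
f 14 16 4
f 15 1 17
f 15 17 16
f 16 17 18
f 16 18 4
f 17 1 2
f 17 2 18
f 18 2 3
f 18 3 4
f 20 19 22
f 20 22 21
f 22 19 23
f 22 23 21
f 23 19 24
f 23 24 21
f 24 19 25
f 24 25 21
f 25 19 26
f 25 26 21
f 26 19 27
f 26 27 21
f 27 19 28
f 27 28 21
f 28 19 29
f 28 29 21
f 29 19 30
f 29 30 21
f 30 19 31
f 30 31 21
f 31 19 32
f 31 32 21
f 32 19 33
f 32 33 21
f 33 19 20
f 33 20 21



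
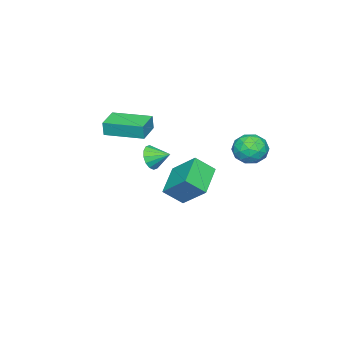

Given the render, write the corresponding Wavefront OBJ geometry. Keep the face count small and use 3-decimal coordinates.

v -0.331 -4.896 1.455
v -0.263 -4.914 2.322
v -0.817 -2.783 1.539
v -0.749 -2.801 2.406
v 1.029 -4.579 1.354
v 1.097 -4.597 2.221
v 0.543 -2.466 1.438
v 0.611 -2.484 2.305
v 2.216 -0.951 1.275
v 2.652 -1.132 1.884
v 2.044 0.011 1.685
v 2.905 -0.974 1.619
v 2.973 -0.81 1.262
v 2.838 -0.684 0.909
v 2.537 -0.629 0.654
v 2.15 -0.661 0.565
v 1.78 -0.77 0.667
v 1.528 -0.928 0.932
v 1.459 -1.092 1.288
v 1.594 -1.219 1.642
v 1.895 -1.273 1.897
v 2.283 -1.241 1.985
v -1.355 3.447 1.218
v -0.672 2.867 1.636
v -2.188 2.153 0.784
v -1.505 1.573 1.202
v -2.089 2.137 1.767
v -1.574 2.937 2.035
v -1.286 2.083 0.385
v -0.771 2.883 0.653
v -0.63 2.025 1.121
v -1.126 2.057 1.976
v -1.734 2.963 0.444
v -2.23 2.995 1.299
v -0.94 3.271 1.465
v -1.92 1.749 0.955
v -2.263 2.08 1.287
v -1.861 1.74 1.533
v -1.47 3.311 1.7
v -1.069 2.971 1.945
v -1.901 2.541 2.023
v -1.791 2.049 0.475
v -1.39 1.709 0.72
v -0.999 3.28 0.887
v -0.597 2.94 1.133
v -0.959 2.479 0.397
v -0.514 2.435 1.408
v -1.004 1.674 1.153
v -0.875 1.974 0.673
v -0.573 2.444 0.83
v -0.806 2.454 1.91
v -1.295 1.693 1.655
v -1.638 2.025 1.988
v -1.335 2.495 2.145
v -0.781 1.959 1.608
v -1.565 3.327 0.765
v -2.054 2.566 0.51
v -1.525 2.525 0.275
v -1.222 2.995 0.432
v -1.856 3.346 1.267
v -2.346 2.585 1.012
v -2.287 2.576 1.59
v -1.985 3.046 1.747
v -2.079 3.061 0.812
v 0.142 -0.43 -2.806
v -1.56 -0.901 -2.052
v 0.305 1.014 -1.535
v -1.396 0.542 -0.781
v 0.756 -1.262 -1.939
v -0.945 -1.734 -1.185
v 0.92 0.181 -0.668
v -0.782 -0.29 0.086
f 2 4 1
f 5 2 1
f 1 4 3
f 3 5 1
f 2 8 4
f 6 2 5
f 6 8 2
f 4 8 3
f 7 5 3
f 3 8 7
f 7 6 5
f 8 6 7
f 10 9 12
f 10 12 11
f 12 9 13
f 12 13 11
f 13 9 14
f 13 14 11
f 14 9 15
f 14 15 11
f 15 9 16
f 15 16 11
f 16 9 17
f 16 17 11
f 17 9 18
f 17 18 11
f 18 9 19
f 18 19 11
f 19 9 20
f 19 20 11
f 20 9 21
f 20 21 11
f 21 9 22
f 21 22 11
f 22 9 10
f 22 10 11
f 23 60 39
f 60 34 63
f 39 63 28
f 60 63 39
f 23 39 35
f 39 28 40
f 35 40 24
f 39 40 35
f 23 35 44
f 35 24 45
f 44 45 30
f 35 45 44
f 23 44 56
f 44 30 59
f 56 59 33
f 44 59 56
f 23 56 60
f 56 33 64
f 60 64 34
f 56 64 60
f 24 40 51
f 40 28 54
f 51 54 32
f 40 54 51
f 28 63 41
f 63 34 62
f 41 62 27
f 63 62 41
f 34 64 61
f 64 33 57
f 61 57 25
f 64 57 61
f 33 59 58
f 59 30 46
f 58 46 29
f 59 46 58
f 30 45 50
f 45 24 47
f 50 47 31
f 45 47 50
f 26 52 38
f 52 32 53
f 38 53 27
f 52 53 38
f 26 38 36
f 38 27 37
f 36 37 25
f 38 37 36
f 26 36 43
f 36 25 42
f 43 42 29
f 36 42 43
f 26 43 48
f 43 29 49
f 48 49 31
f 43 49 48
f 26 48 52
f 48 31 55
f 52 55 32
f 48 55 52
f 27 53 41
f 53 32 54
f 41 54 28
f 53 54 41
f 25 37 61
f 37 27 62
f 61 62 34
f 37 62 61
f 29 42 58
f 42 25 57
f 58 57 33
f 42 57 58
f 31 49 50
f 49 29 46
f 50 46 30
f 49 46 50
f 32 55 51
f 55 31 47
f 51 47 24
f 55 47 51
f 66 68 65
f 69 66 65
f 65 68 67
f 67 69 65
f 66 72 68
f 70 66 69
f 70 72 66
f 68 72 67
f 71 69 67
f 67 72 71
f 71 70 69
f 72 70 71



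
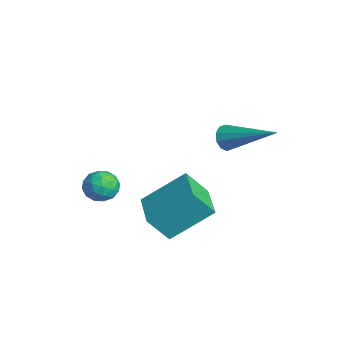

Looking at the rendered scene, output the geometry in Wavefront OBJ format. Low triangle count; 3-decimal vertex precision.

v -0.296 1.279 1.986
v 0.017 1.181 1.595
v 1.176 2.361 2.894
v -0.138 1.447 1.531
v -0.354 1.649 1.639
v -0.548 1.71 1.881
v -0.645 1.607 2.162
v -0.609 1.378 2.376
v -0.454 1.112 2.441
v -0.238 0.909 2.332
v -0.044 0.848 2.091
v 0.053 0.952 1.809
v -2.989 -1.33 -1.35
v -2.703 -1.749 -0.924
v -3.497 -2.151 -1.816
v -3.211 -2.57 -1.39
v -3.668 -2.141 -1.176
v -3.354 -1.634 -0.888
v -2.846 -2.266 -1.852
v -2.532 -1.759 -1.564
v -2.614 -2.328 -1.235
v -3.122 -2.25 -0.817
v -3.078 -1.65 -1.923
v -3.586 -1.572 -1.505
v -2.801 -1.468 -1.096
v -3.399 -2.432 -1.644
v -3.667 -2.18 -1.518
v -3.499 -2.427 -1.268
v -3.184 -1.4 -1.075
v -3.016 -1.646 -0.825
v -3.583 -1.876 -0.972
v -3.184 -2.254 -1.915
v -3.016 -2.5 -1.665
v -2.701 -1.473 -1.472
v -2.533 -1.72 -1.222
v -2.617 -2.024 -1.768
v -2.581 -2.054 -1.028
v -2.88 -2.536 -1.302
v -2.665 -2.358 -1.574
v -2.481 -2.06 -1.405
v -2.88 -2.008 -0.783
v -3.178 -2.491 -1.056
v -3.447 -2.239 -0.931
v -3.262 -1.941 -0.761
v -2.828 -2.348 -0.965
v -3.022 -1.409 -1.684
v -3.32 -1.892 -1.957
v -2.938 -1.959 -1.979
v -2.753 -1.661 -1.809
v -3.32 -1.364 -1.438
v -3.619 -1.846 -1.712
v -3.719 -1.84 -1.335
v -3.535 -1.542 -1.166
v -3.372 -1.552 -1.775
v -0.057 -0.925 -1.061
v -0.221 -1.604 -0.148
v 0.235 0.467 0.027
v 0.07 -0.212 0.94
v 1.31 -1.228 -1.04
v 1.145 -1.907 -0.127
v 1.601 0.164 0.048
v 1.437 -0.515 0.961
f 2 1 4
f 2 4 3
f 4 1 5
f 4 5 3
f 5 1 6
f 5 6 3
f 6 1 7
f 6 7 3
f 7 1 8
f 7 8 3
f 8 1 9
f 8 9 3
f 9 1 10
f 9 10 3
f 10 1 11
f 10 11 3
f 11 1 12
f 11 12 3
f 12 1 2
f 12 2 3
f 13 50 29
f 50 24 53
f 29 53 18
f 50 53 29
f 13 29 25
f 29 18 30
f 25 30 14
f 29 30 25
f 13 25 34
f 25 14 35
f 34 35 20
f 25 35 34
f 13 34 46
f 34 20 49
f 46 49 23
f 34 49 46
f 13 46 50
f 46 23 54
f 50 54 24
f 46 54 50
f 14 30 41
f 30 18 44
f 41 44 22
f 30 44 41
f 18 53 31
f 53 24 52
f 31 52 17
f 53 52 31
f 24 54 51
f 54 23 47
f 51 47 15
f 54 47 51
f 23 49 48
f 49 20 36
f 48 36 19
f 49 36 48
f 20 35 40
f 35 14 37
f 40 37 21
f 35 37 40
f 16 42 28
f 42 22 43
f 28 43 17
f 42 43 28
f 16 28 26
f 28 17 27
f 26 27 15
f 28 27 26
f 16 26 33
f 26 15 32
f 33 32 19
f 26 32 33
f 16 33 38
f 33 19 39
f 38 39 21
f 33 39 38
f 16 38 42
f 38 21 45
f 42 45 22
f 38 45 42
f 17 43 31
f 43 22 44
f 31 44 18
f 43 44 31
f 15 27 51
f 27 17 52
f 51 52 24
f 27 52 51
f 19 32 48
f 32 15 47
f 48 47 23
f 32 47 48
f 21 39 40
f 39 19 36
f 40 36 20
f 39 36 40
f 22 45 41
f 45 21 37
f 41 37 14
f 45 37 41
f 56 58 55
f 59 56 55
f 55 58 57
f 57 59 55
f 56 62 58
f 60 56 59
f 60 62 56
f 58 62 57
f 61 59 57
f 57 62 61
f 61 60 59
f 62 60 61



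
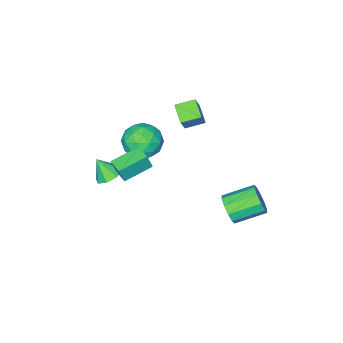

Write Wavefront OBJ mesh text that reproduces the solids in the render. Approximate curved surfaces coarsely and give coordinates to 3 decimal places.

v 0.837 -0.005 -0.338
v 1.699 -0.759 -0.289
v -0.379 -1.401 -0.451
v 0.483 -2.155 -0.402
v 0.217 -1.528 0.52
v 0.968 -0.665 0.59
v 0.352 -1.495 -1.33
v 1.103 -0.632 -1.26
v 1.399 -1.68 -0.902
v 1.316 -1.7 0.241
v 0.004 -0.46 -0.981
v -0.079 -0.48 0.162
v 1.374 -0.259 -0.304
v -0.054 -1.901 -0.436
v -0.211 -1.532 0.105
v 0.296 -1.975 0.134
v 0.945 -0.204 0.213
v 1.452 -0.647 0.242
v 0.581 -1.099 0.717
v -0.132 -1.513 -0.982
v 0.375 -1.956 -0.953
v 1.024 -0.185 -0.874
v 1.531 -0.628 -0.845
v 0.739 -1.061 -1.457
v 1.705 -1.244 -0.635
v 0.99 -2.065 -0.701
v 0.913 -1.677 -1.246
v 1.354 -1.17 -1.205
v 1.656 -1.256 0.037
v 0.941 -2.076 -0.029
v 0.785 -1.708 0.512
v 1.227 -1.201 0.553
v 1.479 -1.797 -0.323
v 0.379 -0.084 -0.711
v -0.336 -0.904 -0.777
v 0.093 -0.959 -1.293
v 0.535 -0.452 -1.252
v 0.33 -0.095 -0.039
v -0.385 -0.916 -0.105
v -0.034 -0.99 0.465
v 0.407 -0.483 0.506
v -0.159 -0.363 -0.417
v -1.188 3.343 -4.094
v -0.753 3.499 -3.344
v -2.158 4.393 -2.717
v -2.592 4.237 -3.466
v -0.647 3.907 -3.688
v -2.052 4.801 -3.061
v -0.747 4.099 -4.187
v -2.152 4.994 -3.559
v -1.016 4.003 -4.65
v -2.421 4.897 -4.022
v -1.35 3.654 -4.901
v -2.755 4.549 -4.273
v -1.622 3.187 -4.843
v -3.027 4.081 -4.216
v -1.728 2.779 -4.499
v -3.133 3.673 -3.872
v -1.628 2.586 -4.001
v -3.033 3.481 -3.373
v -1.359 2.683 -3.538
v -2.764 3.577 -2.91
v -1.025 3.031 -3.287
v -2.43 3.926 -2.659
v 3.625 -0.156 -0.523
v 4.092 -0.621 -0.939
v 3.915 -0.764 0.483
v 4.377 -0.14 -0.73
v 4.221 0.332 -0.399
v 3.716 0.518 -0.141
v 3.157 0.309 -0.106
v 2.873 -0.172 -0.315
v 3.029 -0.644 -0.646
v 3.534 -0.83 -0.904
v 2.093 0.705 0.576
v 2.361 0.618 1.483
v 2.329 1.604 0.593
v 2.597 1.517 1.5
v 3.583 0.323 0.1
v 3.851 0.236 1.007
v 3.819 1.222 0.117
v 4.087 1.135 1.024
v -0.32 1.031 1.549
v -0.736 0.119 2.07
v -1.186 1.6 1.853
v -1.602 0.688 2.374
v 0.282 1.372 2.626
v -0.134 0.46 3.147
v -0.584 1.941 2.93
v -1 1.029 3.451
f 1 38 17
f 38 12 41
f 17 41 6
f 38 41 17
f 1 17 13
f 17 6 18
f 13 18 2
f 17 18 13
f 1 13 22
f 13 2 23
f 22 23 8
f 13 23 22
f 1 22 34
f 22 8 37
f 34 37 11
f 22 37 34
f 1 34 38
f 34 11 42
f 38 42 12
f 34 42 38
f 2 18 29
f 18 6 32
f 29 32 10
f 18 32 29
f 6 41 19
f 41 12 40
f 19 40 5
f 41 40 19
f 12 42 39
f 42 11 35
f 39 35 3
f 42 35 39
f 11 37 36
f 37 8 24
f 36 24 7
f 37 24 36
f 8 23 28
f 23 2 25
f 28 25 9
f 23 25 28
f 4 30 16
f 30 10 31
f 16 31 5
f 30 31 16
f 4 16 14
f 16 5 15
f 14 15 3
f 16 15 14
f 4 14 21
f 14 3 20
f 21 20 7
f 14 20 21
f 4 21 26
f 21 7 27
f 26 27 9
f 21 27 26
f 4 26 30
f 26 9 33
f 30 33 10
f 26 33 30
f 5 31 19
f 31 10 32
f 19 32 6
f 31 32 19
f 3 15 39
f 15 5 40
f 39 40 12
f 15 40 39
f 7 20 36
f 20 3 35
f 36 35 11
f 20 35 36
f 9 27 28
f 27 7 24
f 28 24 8
f 27 24 28
f 10 33 29
f 33 9 25
f 29 25 2
f 33 25 29
f 44 43 47
f 44 47 45
f 45 47 48
f 45 48 46
f 47 43 49
f 47 49 48
f 48 49 50
f 48 50 46
f 49 43 51
f 49 51 50
f 50 51 52
f 50 52 46
f 51 43 53
f 51 53 52
f 52 53 54
f 52 54 46
f 53 43 55
f 53 55 54
f 54 55 56
f 54 56 46
f 55 43 57
f 55 57 56
f 56 57 58
f 56 58 46
f 57 43 59
f 57 59 58
f 58 59 60
f 58 60 46
f 59 43 61
f 59 61 60
f 60 61 62
f 60 62 46
f 61 43 63
f 61 63 62
f 62 63 64
f 62 64 46
f 63 43 44
f 63 44 64
f 64 44 45
f 64 45 46
f 66 65 68
f 66 68 67
f 68 65 69
f 68 69 67
f 69 65 70
f 69 70 67
f 70 65 71
f 70 71 67
f 71 65 72
f 71 72 67
f 72 65 73
f 72 73 67
f 73 65 74
f 73 74 67
f 74 65 66
f 74 66 67
f 76 78 75
f 79 76 75
f 75 78 77
f 77 79 75
f 76 82 78
f 80 76 79
f 80 82 76
f 78 82 77
f 81 79 77
f 77 82 81
f 81 80 79
f 82 80 81
f 84 86 83
f 87 84 83
f 83 86 85
f 85 87 83
f 84 90 86
f 88 84 87
f 88 90 84
f 86 90 85
f 89 87 85
f 85 90 89
f 89 88 87
f 90 88 89



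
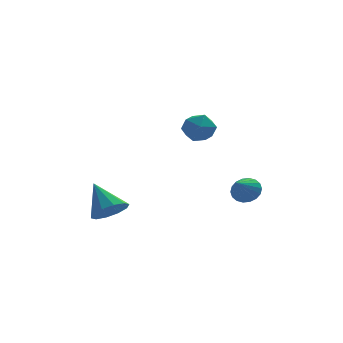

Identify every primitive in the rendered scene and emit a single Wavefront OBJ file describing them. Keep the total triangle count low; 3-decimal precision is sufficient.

v 3.858 -2.69 -1.095
v 4.528 -3.018 -0.906
v 3.182 -3.57 -0.225
v 4.499 -2.767 -0.676
v 4.342 -2.5 -0.528
v 4.09 -2.271 -0.493
v 3.791 -2.125 -0.577
v 3.506 -2.091 -0.763
v 3.291 -2.176 -1.016
v 3.187 -2.362 -1.284
v 3.217 -2.614 -1.515
v 3.374 -2.88 -1.663
v 3.626 -3.109 -1.698
v 3.924 -3.255 -1.614
v 4.21 -3.289 -1.427
v 4.425 -3.205 -1.175
v 0.694 -3.319 3.237
v 1.496 -2.958 3.028
v 1.364 -4.522 3.732
v 2.166 -4.161 3.523
v 1.678 -3.814 4.2
v 1.263 -3.071 3.894
v 1.597 -4.409 2.866
v 1.182 -3.666 2.56
v 2.054 -3.632 2.798
v 2.104 -3.264 3.623
v 0.756 -4.216 3.137
v 0.806 -3.848 3.962
v -2.207 -0.648 -2.851
v -1.34 -0.173 -2.905
v -2.813 0.608 -1.489
v -1.722 0.082 -3.31
v -2.288 0.058 -3.539
v -2.824 -0.236 -3.506
v -3.124 -0.687 -3.223
v -3.074 -1.124 -2.798
v -2.693 -1.379 -2.393
v -2.126 -1.355 -2.163
v -1.59 -1.061 -2.196
v -1.29 -0.61 -2.479
f 2 1 4
f 2 4 3
f 4 1 5
f 4 5 3
f 5 1 6
f 5 6 3
f 6 1 7
f 6 7 3
f 7 1 8
f 7 8 3
f 8 1 9
f 8 9 3
f 9 1 10
f 9 10 3
f 10 1 11
f 10 11 3
f 11 1 12
f 11 12 3
f 12 1 13
f 12 13 3
f 13 1 14
f 13 14 3
f 14 1 15
f 14 15 3
f 15 1 16
f 15 16 3
f 16 1 2
f 16 2 3
f 17 28 22
f 17 22 18
f 17 18 24
f 17 24 27
f 17 27 28
f 18 22 26
f 22 28 21
f 28 27 19
f 27 24 23
f 24 18 25
f 20 26 21
f 20 21 19
f 20 19 23
f 20 23 25
f 20 25 26
f 21 26 22
f 19 21 28
f 23 19 27
f 25 23 24
f 26 25 18
f 30 29 32
f 30 32 31
f 32 29 33
f 32 33 31
f 33 29 34
f 33 34 31
f 34 29 35
f 34 35 31
f 35 29 36
f 35 36 31
f 36 29 37
f 36 37 31
f 37 29 38
f 37 38 31
f 38 29 39
f 38 39 31
f 39 29 40
f 39 40 31
f 40 29 30
f 40 30 31



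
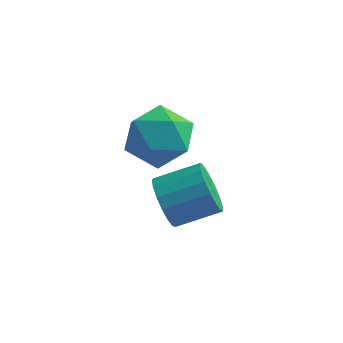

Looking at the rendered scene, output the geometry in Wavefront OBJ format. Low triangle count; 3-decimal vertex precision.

v -2.924 -3.743 0.168
v -2.426 -4.16 -0.525
v -1.099 -3.514 0.038
v -1.596 -3.097 0.732
v -2.546 -3.76 -0.703
v -1.218 -3.113 -0.14
v -2.752 -3.355 -0.682
v -1.425 -2.709 -0.118
v -2.997 -3.039 -0.465
v -1.67 -2.393 0.098
v -3.226 -2.885 -0.104
v -1.899 -2.238 0.459
v -3.385 -2.927 0.32
v -2.058 -2.281 0.883
v -3.439 -3.156 0.709
v -2.112 -2.51 1.272
v -3.374 -3.52 0.974
v -2.047 -2.873 1.538
v -3.207 -3.934 1.055
v -1.88 -3.288 1.618
v -2.974 -4.305 0.932
v -1.647 -3.659 1.496
v -2.73 -4.548 0.635
v -1.403 -3.902 1.198
v -2.53 -4.606 0.23
v -1.203 -3.959 0.794
v -2.42 -4.466 -0.188
v -1.093 -3.82 0.375
v -3.137 -2.635 3.027
v -2.372 -3.408 2.524
v -3.768 -4.032 4.216
v -3.003 -4.805 3.713
v -2.589 -3.905 4.387
v -2.198 -3.042 3.652
v -3.942 -4.398 3.088
v -3.551 -3.535 2.353
v -2.869 -4.498 2.562
v -2.033 -4.193 3.364
v -4.107 -3.247 3.376
v -3.271 -2.942 4.178
f 2 1 5
f 2 5 3
f 3 5 6
f 3 6 4
f 5 1 7
f 5 7 6
f 6 7 8
f 6 8 4
f 7 1 9
f 7 9 8
f 8 9 10
f 8 10 4
f 9 1 11
f 9 11 10
f 10 11 12
f 10 12 4
f 11 1 13
f 11 13 12
f 12 13 14
f 12 14 4
f 13 1 15
f 13 15 14
f 14 15 16
f 14 16 4
f 15 1 17
f 15 17 16
f 16 17 18
f 16 18 4
f 17 1 19
f 17 19 18
f 18 19 20
f 18 20 4
f 19 1 21
f 19 21 20
f 20 21 22
f 20 22 4
f 21 1 23
f 21 23 22
f 22 23 24
f 22 24 4
f 23 1 25
f 23 25 24
f 24 25 26
f 24 26 4
f 25 1 27
f 25 27 26
f 26 27 28
f 26 28 4
f 27 1 2
f 27 2 28
f 28 2 3
f 28 3 4
f 29 40 34
f 29 34 30
f 29 30 36
f 29 36 39
f 29 39 40
f 30 34 38
f 34 40 33
f 40 39 31
f 39 36 35
f 36 30 37
f 32 38 33
f 32 33 31
f 32 31 35
f 32 35 37
f 32 37 38
f 33 38 34
f 31 33 40
f 35 31 39
f 37 35 36
f 38 37 30



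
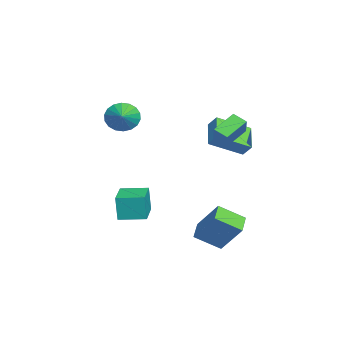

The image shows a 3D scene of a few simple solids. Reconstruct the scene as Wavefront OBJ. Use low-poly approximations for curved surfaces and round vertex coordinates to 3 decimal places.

v 2.104 2.628 -4.378
v 2.201 1.219 -3.506
v 0.96 2.776 -4.012
v 1.057 1.367 -3.139
v 2.783 3.713 -2.701
v 2.88 2.304 -1.828
v 1.639 3.861 -2.334
v 1.736 2.452 -1.462
v -3.049 1.76 0.961
v -4.602 1.694 1.766
v -3.649 3.612 -0.043
v -5.201 3.546 0.762
v -2.719 2.234 1.638
v -4.271 2.168 2.443
v -3.318 4.086 0.634
v -4.871 4.02 1.439
v -1.53 -2.73 -3.381
v -1.613 -2.845 -1.848
v -1.452 -1.196 -3.262
v -1.535 -1.312 -1.728
v 0.255 -2.828 -3.292
v 0.172 -2.944 -1.758
v 0.333 -1.295 -3.172
v 0.25 -1.41 -1.639
v -3.188 -2.816 2.796
v -2.878 -2.323 2.008
v -1.912 -2.744 3.344
v -3.011 -2.005 2.276
v -3.179 -1.848 2.646
v -3.349 -1.883 3.047
v -3.486 -2.102 3.397
v -3.565 -2.463 3.629
v -3.569 -2.894 3.696
v -3.498 -3.31 3.584
v -3.365 -3.628 3.317
v -3.197 -3.785 2.946
v -3.027 -3.75 2.546
v -2.889 -3.531 2.195
v -2.81 -3.169 1.964
v -2.806 -2.738 1.897
v 0.583 2.835 2.305
v 0.174 2.149 2.675
v -0.349 3.792 3.05
v -0.758 3.107 3.42
v 1.418 2.873 3.3
v 1.009 2.188 3.67
v 0.486 3.831 4.045
v 0.077 3.145 4.415
f 2 4 1
f 5 2 1
f 1 4 3
f 3 5 1
f 2 8 4
f 6 2 5
f 6 8 2
f 4 8 3
f 7 5 3
f 3 8 7
f 7 6 5
f 8 6 7
f 10 12 9
f 13 10 9
f 9 12 11
f 11 13 9
f 10 16 12
f 14 10 13
f 14 16 10
f 12 16 11
f 15 13 11
f 11 16 15
f 15 14 13
f 16 14 15
f 18 20 17
f 21 18 17
f 17 20 19
f 19 21 17
f 18 24 20
f 22 18 21
f 22 24 18
f 20 24 19
f 23 21 19
f 19 24 23
f 23 22 21
f 24 22 23
f 26 25 28
f 26 28 27
f 28 25 29
f 28 29 27
f 29 25 30
f 29 30 27
f 30 25 31
f 30 31 27
f 31 25 32
f 31 32 27
f 32 25 33
f 32 33 27
f 33 25 34
f 33 34 27
f 34 25 35
f 34 35 27
f 35 25 36
f 35 36 27
f 36 25 37
f 36 37 27
f 37 25 38
f 37 38 27
f 38 25 39
f 38 39 27
f 39 25 40
f 39 40 27
f 40 25 26
f 40 26 27
f 42 44 41
f 45 42 41
f 41 44 43
f 43 45 41
f 42 48 44
f 46 42 45
f 46 48 42
f 44 48 43
f 47 45 43
f 43 48 47
f 47 46 45
f 48 46 47



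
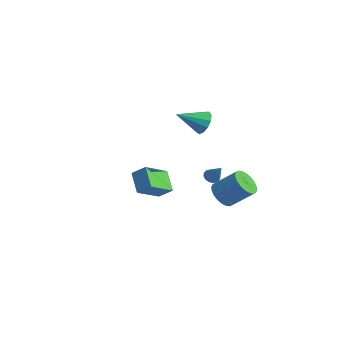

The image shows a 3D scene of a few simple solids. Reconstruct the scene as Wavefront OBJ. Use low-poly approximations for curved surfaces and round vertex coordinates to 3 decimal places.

v -0.586 2.997 -4.26
v -0.151 3.089 -4.583
v 0.266 3.043 -3.1
v -0.251 3.348 -4.52
v -0.441 3.512 -4.387
v -0.67 3.539 -4.219
v -0.876 3.421 -4.063
v -1.005 3.189 -3.959
v -1.022 2.906 -3.936
v -0.921 2.647 -4
v -0.731 2.482 -4.133
v -0.502 2.455 -4.3
v -0.296 2.574 -4.457
v -0.167 2.805 -4.56
v 3.32 -5.151 -0.363
v 2.177 -4.719 0.454
v 3.187 -3.585 -1.376
v 2.044 -3.153 -0.559
v 3.976 -4.667 0.299
v 2.833 -4.235 1.116
v 3.843 -3.101 -0.714
v 2.7 -2.669 0.103
v -2.838 4.045 -1.048
v -2.092 4.011 -0.528
v -3.562 2.495 -0.112
v -2.426 4.315 -0.283
v -2.89 4.532 -0.282
v -3.338 4.595 -0.524
v -3.627 4.483 -0.932
v -3.666 4.232 -1.377
v -3.442 3.922 -1.718
v -3.026 3.65 -1.847
v -2.551 3.504 -1.721
v -2.167 3.529 -1.382
v -1.996 3.718 -0.938
v 2.411 1.485 -3.675
v 2.781 2.006 -4.365
v 3.779 2.955 -3.114
v 3.409 2.435 -2.425
v 2.484 2.203 -4.278
v 3.482 3.152 -3.027
v 2.177 2.291 -4.099
v 3.174 3.24 -2.849
v 1.904 2.256 -3.856
v 2.902 3.205 -2.605
v 1.709 2.104 -3.585
v 2.707 3.053 -2.334
v 1.621 1.858 -3.328
v 2.619 2.807 -2.077
v 1.653 1.555 -3.124
v 2.651 2.504 -1.873
v 1.801 1.241 -3.003
v 2.798 2.19 -1.753
v 2.041 0.965 -2.986
v 3.039 1.914 -1.735
v 2.338 0.768 -3.073
v 3.336 1.717 -1.822
v 2.646 0.68 -3.251
v 3.643 1.629 -2.001
v 2.918 0.715 -3.495
v 3.916 1.664 -2.244
v 3.113 0.867 -3.766
v 4.111 1.816 -2.515
v 3.201 1.113 -4.023
v 4.199 2.062 -2.772
v 3.169 1.416 -4.227
v 4.167 2.365 -2.976
v 3.022 1.73 -4.347
v 4.019 2.679 -3.097
f 2 1 4
f 2 4 3
f 4 1 5
f 4 5 3
f 5 1 6
f 5 6 3
f 6 1 7
f 6 7 3
f 7 1 8
f 7 8 3
f 8 1 9
f 8 9 3
f 9 1 10
f 9 10 3
f 10 1 11
f 10 11 3
f 11 1 12
f 11 12 3
f 12 1 13
f 12 13 3
f 13 1 14
f 13 14 3
f 14 1 2
f 14 2 3
f 16 18 15
f 19 16 15
f 15 18 17
f 17 19 15
f 16 22 18
f 20 16 19
f 20 22 16
f 18 22 17
f 21 19 17
f 17 22 21
f 21 20 19
f 22 20 21
f 24 23 26
f 24 26 25
f 26 23 27
f 26 27 25
f 27 23 28
f 27 28 25
f 28 23 29
f 28 29 25
f 29 23 30
f 29 30 25
f 30 23 31
f 30 31 25
f 31 23 32
f 31 32 25
f 32 23 33
f 32 33 25
f 33 23 34
f 33 34 25
f 34 23 35
f 34 35 25
f 35 23 24
f 35 24 25
f 37 36 40
f 37 40 38
f 38 40 41
f 38 41 39
f 40 36 42
f 40 42 41
f 41 42 43
f 41 43 39
f 42 36 44
f 42 44 43
f 43 44 45
f 43 45 39
f 44 36 46
f 44 46 45
f 45 46 47
f 45 47 39
f 46 36 48
f 46 48 47
f 47 48 49
f 47 49 39
f 48 36 50
f 48 50 49
f 49 50 51
f 49 51 39
f 50 36 52
f 50 52 51
f 51 52 53
f 51 53 39
f 52 36 54
f 52 54 53
f 53 54 55
f 53 55 39
f 54 36 56
f 54 56 55
f 55 56 57
f 55 57 39
f 56 36 58
f 56 58 57
f 57 58 59
f 57 59 39
f 58 36 60
f 58 60 59
f 59 60 61
f 59 61 39
f 60 36 62
f 60 62 61
f 61 62 63
f 61 63 39
f 62 36 64
f 62 64 63
f 63 64 65
f 63 65 39
f 64 36 66
f 64 66 65
f 65 66 67
f 65 67 39
f 66 36 68
f 66 68 67
f 67 68 69
f 67 69 39
f 68 36 37
f 68 37 69
f 69 37 38
f 69 38 39



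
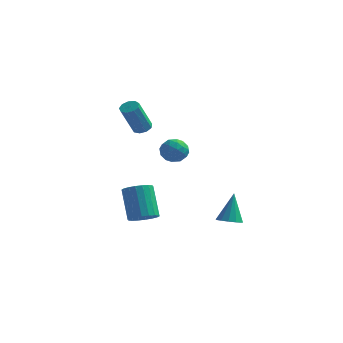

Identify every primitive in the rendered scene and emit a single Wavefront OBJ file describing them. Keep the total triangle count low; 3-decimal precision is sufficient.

v -3.751 1.094 1.951
v -3.304 1.383 2.182
v -3.583 0.376 3.98
v -4.029 0.086 3.749
v -3.641 1.583 2.242
v -3.92 0.576 4.04
v -4.03 1.554 2.166
v -4.308 0.547 3.964
v -4.287 1.31 1.989
v -4.566 0.303 3.787
v -4.294 0.964 1.794
v -4.573 -0.043 3.593
v -4.046 0.679 1.673
v -4.325 -0.328 3.471
v -3.66 0.588 1.682
v -3.939 -0.419 3.48
v -3.317 0.733 1.816
v -3.595 -0.274 3.615
v -3.176 1.047 2.014
v -3.455 0.04 3.812
v -3.262 0.208 -4.492
v -2.445 0.397 -4.226
v -3.241 1.261 -2.401
v -4.058 1.072 -2.668
v -2.549 0.718 -4.423
v -3.344 1.583 -2.599
v -2.794 0.939 -4.635
v -3.589 1.803 -2.81
v -3.132 1.015 -4.818
v -3.927 1.879 -2.993
v -3.495 0.931 -4.936
v -4.291 1.795 -3.112
v -3.813 0.704 -4.967
v -4.608 1.568 -3.143
v -4.021 0.378 -4.904
v -4.817 1.243 -3.079
v -4.079 0.019 -4.759
v -4.875 0.883 -2.934
v -3.976 -0.303 -4.561
v -4.771 0.562 -2.737
v -3.731 -0.523 -4.35
v -4.526 0.341 -2.525
v -3.393 -0.599 -4.167
v -4.188 0.265 -2.342
v -3.029 -0.515 -4.048
v -3.825 0.349 -2.224
v -2.712 -0.288 -4.017
v -3.507 0.576 -2.193
v -2.503 0.037 -4.081
v -3.299 0.902 -2.256
v 1.188 1.629 -4.476
v 1.567 2.233 -4.709
v 1.152 2.351 -2.664
v 1.157 2.325 -4.754
v 0.757 2.196 -4.71
v 0.494 1.887 -4.592
v 0.451 1.496 -4.437
v 0.643 1.147 -4.295
v 1.007 0.952 -4.209
v 1.43 0.971 -4.209
v 1.775 1.199 -4.293
v 1.934 1.564 -4.435
v 1.857 1.95 -4.59
v -0.831 0.009 1.72
v -0.407 -0.113 1.004
v -1.773 -0.887 1.316
v -1.349 -1.009 0.6
v -1.029 -1.279 1.33
v -0.447 -0.726 1.58
v -1.733 -0.274 0.74
v -1.151 0.279 0.99
v -0.964 -0.289 0.399
v -0.529 -0.91 0.763
v -1.651 -0.09 1.557
v -1.216 -0.711 1.921
v -0.537 0.027 1.398
v -1.643 -1.027 0.922
v -1.456 -1.185 1.351
v -1.206 -1.258 0.931
v -0.56 -0.333 1.736
v -0.311 -0.405 1.315
v -0.677 -1.091 1.506
v -1.869 -0.595 1.005
v -1.62 -0.667 0.584
v -0.974 0.258 1.389
v -0.724 0.185 0.969
v -1.503 0.091 0.814
v -0.615 -0.149 0.621
v -1.168 -0.675 0.383
v -1.394 -0.243 0.466
v -1.052 0.082 0.613
v -0.359 -0.514 0.835
v -0.913 -1.04 0.597
v -0.725 -1.199 1.026
v -0.383 -0.874 1.173
v -0.687 -0.617 0.479
v -1.267 0.04 1.723
v -1.821 -0.486 1.485
v -1.797 -0.126 1.147
v -1.455 0.199 1.294
v -1.012 -0.325 1.937
v -1.565 -0.851 1.699
v -1.128 -1.082 1.707
v -0.786 -0.757 1.854
v -1.493 -0.383 1.841
f 2 1 5
f 2 5 3
f 3 5 6
f 3 6 4
f 5 1 7
f 5 7 6
f 6 7 8
f 6 8 4
f 7 1 9
f 7 9 8
f 8 9 10
f 8 10 4
f 9 1 11
f 9 11 10
f 10 11 12
f 10 12 4
f 11 1 13
f 11 13 12
f 12 13 14
f 12 14 4
f 13 1 15
f 13 15 14
f 14 15 16
f 14 16 4
f 15 1 17
f 15 17 16
f 16 17 18
f 16 18 4
f 17 1 19
f 17 19 18
f 18 19 20
f 18 20 4
f 19 1 2
f 19 2 20
f 20 2 3
f 20 3 4
f 22 21 25
f 22 25 23
f 23 25 26
f 23 26 24
f 25 21 27
f 25 27 26
f 26 27 28
f 26 28 24
f 27 21 29
f 27 29 28
f 28 29 30
f 28 30 24
f 29 21 31
f 29 31 30
f 30 31 32
f 30 32 24
f 31 21 33
f 31 33 32
f 32 33 34
f 32 34 24
f 33 21 35
f 33 35 34
f 34 35 36
f 34 36 24
f 35 21 37
f 35 37 36
f 36 37 38
f 36 38 24
f 37 21 39
f 37 39 38
f 38 39 40
f 38 40 24
f 39 21 41
f 39 41 40
f 40 41 42
f 40 42 24
f 41 21 43
f 41 43 42
f 42 43 44
f 42 44 24
f 43 21 45
f 43 45 44
f 44 45 46
f 44 46 24
f 45 21 47
f 45 47 46
f 46 47 48
f 46 48 24
f 47 21 49
f 47 49 48
f 48 49 50
f 48 50 24
f 49 21 22
f 49 22 50
f 50 22 23
f 50 23 24
f 52 51 54
f 52 54 53
f 54 51 55
f 54 55 53
f 55 51 56
f 55 56 53
f 56 51 57
f 56 57 53
f 57 51 58
f 57 58 53
f 58 51 59
f 58 59 53
f 59 51 60
f 59 60 53
f 60 51 61
f 60 61 53
f 61 51 62
f 61 62 53
f 62 51 63
f 62 63 53
f 63 51 52
f 63 52 53
f 64 101 80
f 101 75 104
f 80 104 69
f 101 104 80
f 64 80 76
f 80 69 81
f 76 81 65
f 80 81 76
f 64 76 85
f 76 65 86
f 85 86 71
f 76 86 85
f 64 85 97
f 85 71 100
f 97 100 74
f 85 100 97
f 64 97 101
f 97 74 105
f 101 105 75
f 97 105 101
f 65 81 92
f 81 69 95
f 92 95 73
f 81 95 92
f 69 104 82
f 104 75 103
f 82 103 68
f 104 103 82
f 75 105 102
f 105 74 98
f 102 98 66
f 105 98 102
f 74 100 99
f 100 71 87
f 99 87 70
f 100 87 99
f 71 86 91
f 86 65 88
f 91 88 72
f 86 88 91
f 67 93 79
f 93 73 94
f 79 94 68
f 93 94 79
f 67 79 77
f 79 68 78
f 77 78 66
f 79 78 77
f 67 77 84
f 77 66 83
f 84 83 70
f 77 83 84
f 67 84 89
f 84 70 90
f 89 90 72
f 84 90 89
f 67 89 93
f 89 72 96
f 93 96 73
f 89 96 93
f 68 94 82
f 94 73 95
f 82 95 69
f 94 95 82
f 66 78 102
f 78 68 103
f 102 103 75
f 78 103 102
f 70 83 99
f 83 66 98
f 99 98 74
f 83 98 99
f 72 90 91
f 90 70 87
f 91 87 71
f 90 87 91
f 73 96 92
f 96 72 88
f 92 88 65
f 96 88 92

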